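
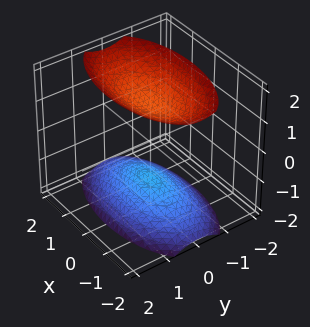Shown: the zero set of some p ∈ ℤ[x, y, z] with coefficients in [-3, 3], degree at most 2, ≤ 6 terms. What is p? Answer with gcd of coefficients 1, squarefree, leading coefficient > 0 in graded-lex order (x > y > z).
x^2 + 3*y^2 - 2*z^2 + 3

First, I count 2 distinct pieces. Treating them together as one polynomial.
Next, deg p = 2. Two sheets facing apart; a quadric.
Next, symmetries: the x ↦ −x reflection is a symmetry, so x appears only in even powers; mirror symmetry z ↦ −z ⇒ only even powers of z; it's symmetric under y → −y, forcing even powers of y.
Then, against the integer gridlines: it misses every integer gridline on the y-axis; it misses every integer gridline on the x-axis.
Finally, together with the visible shape, these determine p as stated.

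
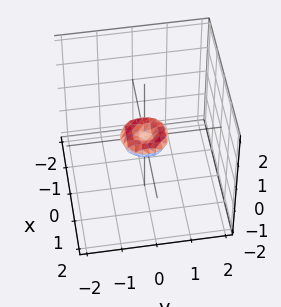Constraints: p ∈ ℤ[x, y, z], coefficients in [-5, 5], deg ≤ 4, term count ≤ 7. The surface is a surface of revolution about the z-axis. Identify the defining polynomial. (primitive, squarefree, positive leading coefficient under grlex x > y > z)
First, degree: a generic line meets the surface in up to 4 points, so deg p = 4.
Next, symmetry: the surface is invariant under rotation about z: p = q(x² + y², z).
Then, observable constraints: it crosses the y-axis at the gridline y = 0; it crosses the z-axis at the gridline z = 0; one x-axis crossing is at x = 0; a circular section at z = 0 has radius between 0 and 1.
Finally, solving for integer coefficients yields p as stated.

2*x^4 + 4*x^2*y^2 + 2*y^4 - x^2 - y^2 + 3*z^2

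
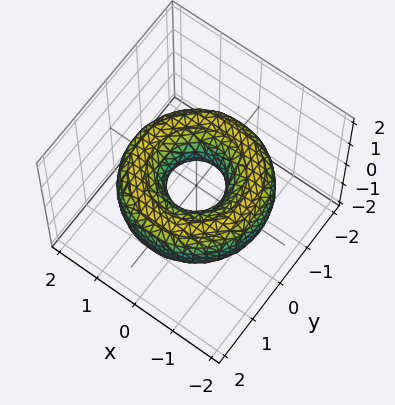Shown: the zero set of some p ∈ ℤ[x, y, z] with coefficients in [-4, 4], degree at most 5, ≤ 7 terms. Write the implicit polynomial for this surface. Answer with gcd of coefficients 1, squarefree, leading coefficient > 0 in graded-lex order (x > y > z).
1. Degree: the shape is more complex than any degree-3 surface, so deg p = 4.
2. Symmetry: the surface is invariant under rotation about z: p = q(x² + y², z).
3. From the visible intercepts: a circular section at z = 0 has radius between 0 and 1; the surface avoids every integer z-axis point in the box.
4. These observations pin down the coefficients.

x^4 + 2*x^2*y^2 + y^4 - 3*x^2 - 3*y^2 + 3*z^2 + 1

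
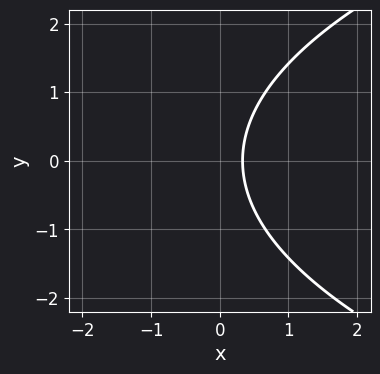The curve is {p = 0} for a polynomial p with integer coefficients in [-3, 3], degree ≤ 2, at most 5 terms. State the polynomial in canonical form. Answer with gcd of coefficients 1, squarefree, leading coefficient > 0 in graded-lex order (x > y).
1. The degree is 2 — a generic line meets the curve in up to 2 points.
2. Symmetries: mirror symmetry y ↦ −y ⇒ only even powers of y.
3. From the visible intercepts: it misses every integer gridline on the y-axis.
4. These observations pin down the coefficients.

y^2 - 3*x + 1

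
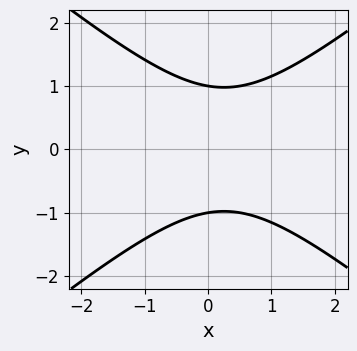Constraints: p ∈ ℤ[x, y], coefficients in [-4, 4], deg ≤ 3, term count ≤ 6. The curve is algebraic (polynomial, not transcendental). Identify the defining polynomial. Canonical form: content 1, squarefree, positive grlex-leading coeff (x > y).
(a) deg p = 2. A generic line meets the curve in up to 2 points.
(b) Symmetries: it's symmetric under y → −y, forcing even powers of y.
(c) Reading off the gridlines: the y-axis gridline crossings are at y ∈ {-1, 1}; it misses every integer gridline on the x-axis.
(d) Solving for integer coefficients yields p as stated.

2*x^2 - 3*y^2 - x + 3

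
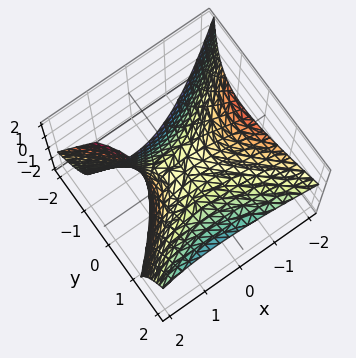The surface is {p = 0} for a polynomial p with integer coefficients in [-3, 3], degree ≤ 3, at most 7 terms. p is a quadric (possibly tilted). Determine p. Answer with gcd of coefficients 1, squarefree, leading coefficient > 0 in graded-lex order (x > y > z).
2*x^2 - 2*x*z - 3*y^2 + 3*y*z + 3*z

deg p = 2. A generic line meets the surface in up to 2 points.
From the axis intercepts and sections: it crosses the y-axis at the gridline y = 0; it meets the z-axis at z = 0 (among the integer gridlines); it crosses the x-axis at the gridline x = 0.
These observations pin down the coefficients.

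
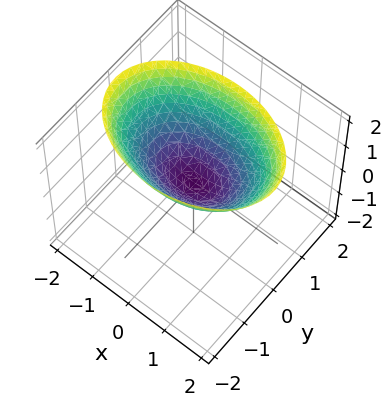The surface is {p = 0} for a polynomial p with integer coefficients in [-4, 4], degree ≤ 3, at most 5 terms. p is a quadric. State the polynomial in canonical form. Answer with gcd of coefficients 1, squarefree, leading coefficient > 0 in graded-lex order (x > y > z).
x^2 + 2*y^2 - 2*z

(a) Degree: a paraboloid; a quadric, so deg p = 2.
(b) Symmetries: mirror symmetry x ↦ −x ⇒ only even powers of x; mirror symmetry y ↦ −y ⇒ only even powers of y.
(c) Reading off the gridlines: one z-axis crossing is at z = 0; it crosses the x-axis at the gridline x = 0; one y-axis crossing is at y = 0.
(d) Fitting integer coefficients to these (and the overall shape) gives p.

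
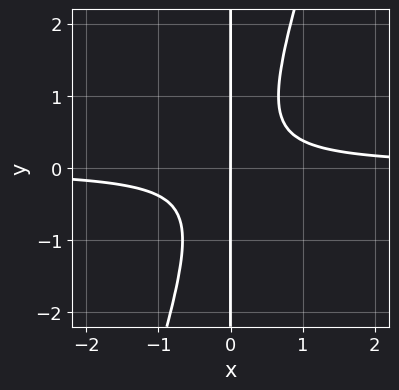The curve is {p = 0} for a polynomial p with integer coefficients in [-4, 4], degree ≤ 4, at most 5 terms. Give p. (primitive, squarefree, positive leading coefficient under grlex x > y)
First, the degree is 3 — the shape is more complex than any degree-2 curve.
Then, reading off the gridlines: every point of the y-axis in the box is on the curve; it meets the x-axis at x = 0 (among the integer gridlines).
Finally, fitting integer coefficients to these (and the overall shape) gives p.

3*x^2*y - x*y^2 - x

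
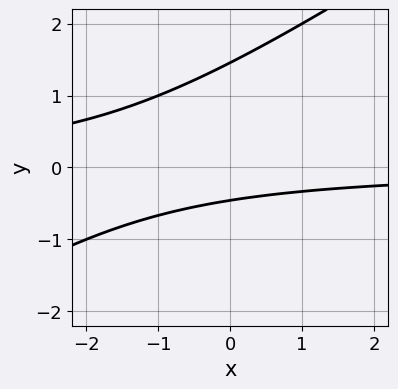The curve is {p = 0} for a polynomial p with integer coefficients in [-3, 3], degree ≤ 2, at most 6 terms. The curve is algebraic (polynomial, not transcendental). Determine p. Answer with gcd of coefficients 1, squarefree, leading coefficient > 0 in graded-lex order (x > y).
(a) deg p = 2.
(b) Against the integer gridlines: it misses every integer gridline on the x-axis.
(c) Assembling these constraints gives the stated polynomial.

2*x*y - 3*y^2 + 3*y + 2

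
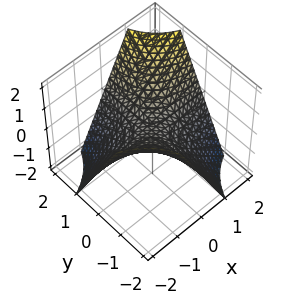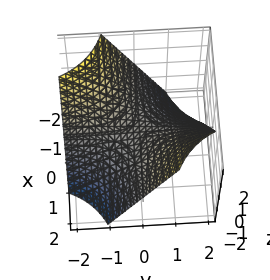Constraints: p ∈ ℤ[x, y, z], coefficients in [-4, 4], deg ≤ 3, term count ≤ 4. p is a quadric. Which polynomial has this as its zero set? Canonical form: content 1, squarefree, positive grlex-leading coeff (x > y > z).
The degree is 2 — a saddle surface; a quadric.
Against the integer gridlines: every point of the y-axis in the box is on the surface; the visible x-axis segment lies entirely on the surface.
These observations pin down the coefficients.

x*y - z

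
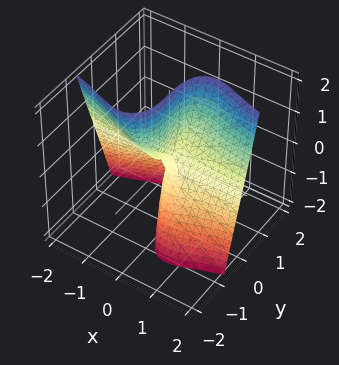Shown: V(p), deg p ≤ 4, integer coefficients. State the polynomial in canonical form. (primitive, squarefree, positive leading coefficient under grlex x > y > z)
(a) Degree: the shape is more complex than any degree-2 surface, so deg p = 3.
(b) From the axis intercepts and sections: every point of the z-axis in the box is on the surface; it meets the y-axis at y = 0 (among the integer gridlines); the visible x-axis segment lies entirely on the surface.
(c) Together with the visible shape, these determine p as stated.

3*x^2*y + y^3 - 2*x*z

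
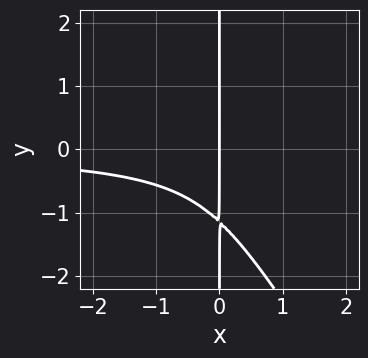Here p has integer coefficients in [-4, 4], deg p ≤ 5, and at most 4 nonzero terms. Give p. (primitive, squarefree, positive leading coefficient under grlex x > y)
3*x^2*y^2 + 2*x*y^3 - 3*x^2*y + 3*x

1. Degree: the shape is more complex than any degree-3 curve, so deg p = 4.
2. Checking where it meets the axes: the visible y-axis segment lies entirely on the curve; one x-axis crossing is at x = 0.
3. Assembling these constraints gives the stated polynomial.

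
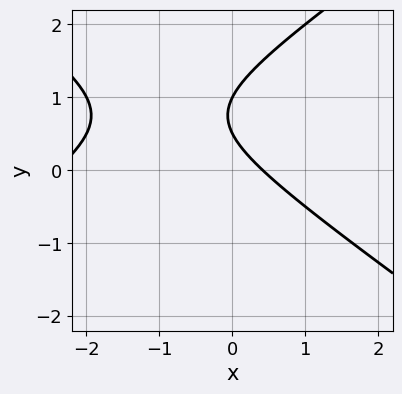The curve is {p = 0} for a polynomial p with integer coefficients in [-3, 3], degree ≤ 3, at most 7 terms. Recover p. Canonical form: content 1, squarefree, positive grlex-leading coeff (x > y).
x^2 - 2*y^2 + 2*x + 3*y - 1

(a) The degree is 2 — a generic line meets the curve in up to 2 points.
(b) From the visible intercepts: it meets the y-axis at y = 1 (among the integer gridlines).
(c) Together with the visible shape, these determine p as stated.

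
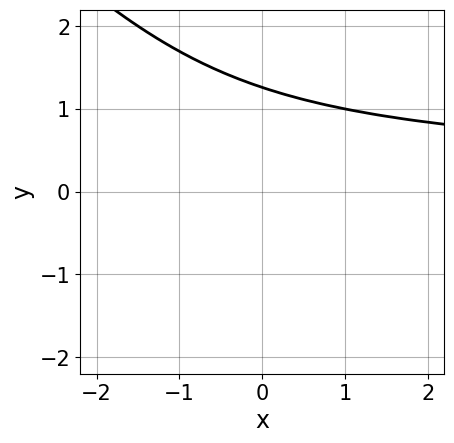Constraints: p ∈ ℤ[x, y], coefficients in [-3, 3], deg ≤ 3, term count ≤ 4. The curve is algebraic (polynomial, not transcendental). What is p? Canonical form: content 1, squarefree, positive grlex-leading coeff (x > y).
Degree: the shape is more complex than any degree-2 curve, so deg p = 3.
Reading off the gridlines: no x-intercept at any integer in the box.
Assembling these constraints gives the stated polynomial.

x*y^2 + y^3 - 2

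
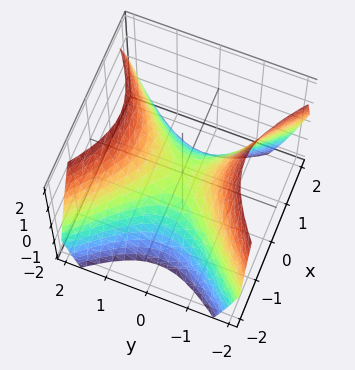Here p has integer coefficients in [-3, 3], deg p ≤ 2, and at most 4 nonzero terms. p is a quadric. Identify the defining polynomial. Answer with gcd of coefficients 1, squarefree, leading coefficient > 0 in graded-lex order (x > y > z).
The degree is 2 — a hyperbolic paraboloid; a quadric.
Symmetries: mirror symmetry y ↦ −y ⇒ only even powers of y; it's symmetric under x → −x, forcing even powers of x.
Observable constraints: it crosses the x-axis at the gridline x = 0; it crosses the y-axis at the gridline y = 0; it crosses the z-axis at the gridline z = 0.
Fitting integer coefficients to these (and the overall shape) gives p.

x^2 - y^2 + z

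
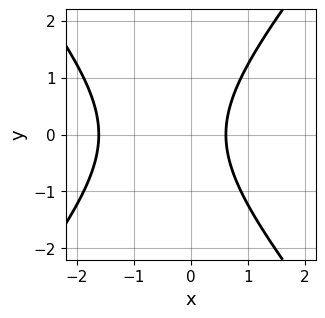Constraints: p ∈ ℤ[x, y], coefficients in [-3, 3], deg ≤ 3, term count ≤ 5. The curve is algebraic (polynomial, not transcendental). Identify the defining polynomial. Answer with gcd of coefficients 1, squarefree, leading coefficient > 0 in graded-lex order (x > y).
3*x^2 - 2*y^2 + 3*x - 3

First, the degree is 2 — the shape is more complex than any degree-1 curve.
Next, symmetries: the y ↦ −y reflection is a symmetry, so y appears only in even powers.
Then, checking where it meets the axes: no y-intercept at any integer in the box.
Finally, the integer polynomial consistent with all of this is the stated p.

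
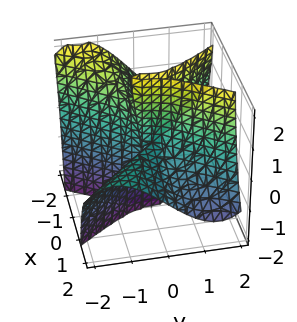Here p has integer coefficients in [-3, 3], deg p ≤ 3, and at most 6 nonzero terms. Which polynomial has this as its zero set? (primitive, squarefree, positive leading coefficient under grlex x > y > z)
x^3 + 3*x^2*y + 3*x^2*z - 2*y^3 + x*z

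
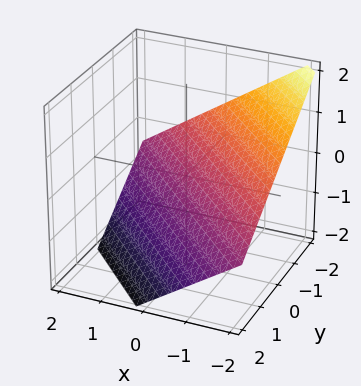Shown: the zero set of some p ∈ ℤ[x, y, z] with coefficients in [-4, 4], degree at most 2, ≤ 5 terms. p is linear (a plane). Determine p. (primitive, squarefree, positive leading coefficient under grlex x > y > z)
First, deg p = 1.
Next, reading off the gridlines: one y-axis crossing is at y = -1; one x-axis crossing is at x = -1.
Finally, solving for integer coefficients yields p as stated.

2*x + 2*y + 3*z + 2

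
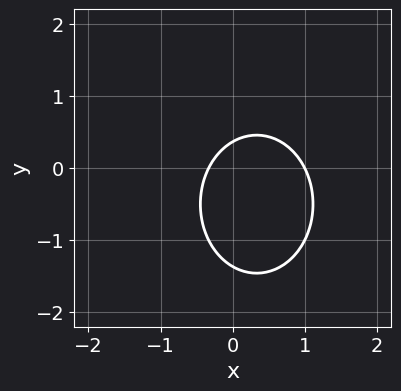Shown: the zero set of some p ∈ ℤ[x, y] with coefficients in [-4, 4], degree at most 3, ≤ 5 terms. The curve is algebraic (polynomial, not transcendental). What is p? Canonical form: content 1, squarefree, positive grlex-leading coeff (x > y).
3*x^2 + 2*y^2 - 2*x + 2*y - 1

The degree is 2 — no degree-1 curve has this shape.
Checking where it meets the axes: one x-axis crossing is at x = 1.
Assembling these constraints gives the stated polynomial.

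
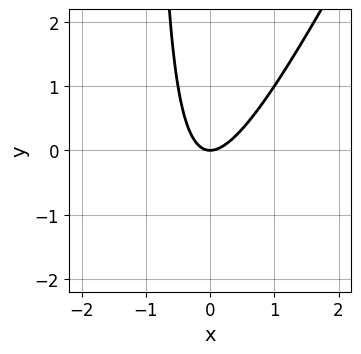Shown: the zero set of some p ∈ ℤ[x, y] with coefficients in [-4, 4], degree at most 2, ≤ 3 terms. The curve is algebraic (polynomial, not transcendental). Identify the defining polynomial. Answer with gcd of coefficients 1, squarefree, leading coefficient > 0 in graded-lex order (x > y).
(a) Degree: the shape is more complex than any degree-1 curve, so deg p = 2.
(b) Against the integer gridlines: it meets the y-axis at y = 0 (among the integer gridlines); it crosses the x-axis at the gridline x = 0.
(c) Fitting integer coefficients to these (and the overall shape) gives p.

2*x^2 - x*y - y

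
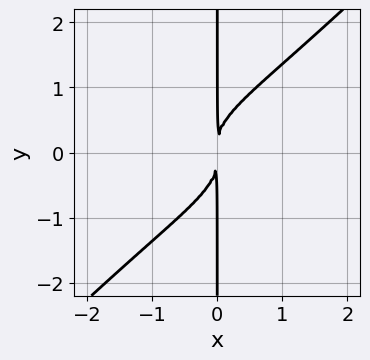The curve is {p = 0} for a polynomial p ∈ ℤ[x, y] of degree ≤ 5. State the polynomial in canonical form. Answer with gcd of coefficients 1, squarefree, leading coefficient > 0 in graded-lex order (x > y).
1. deg p = 4. No degree-3 curve has this shape.
2. Against the integer gridlines: the visible y-axis segment lies entirely on the curve.
3. Putting this together gives p.

3*x^2*y^2 - 3*x*y^3 + 2*x^2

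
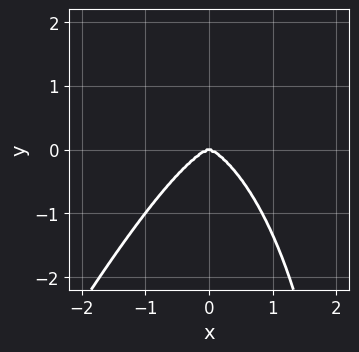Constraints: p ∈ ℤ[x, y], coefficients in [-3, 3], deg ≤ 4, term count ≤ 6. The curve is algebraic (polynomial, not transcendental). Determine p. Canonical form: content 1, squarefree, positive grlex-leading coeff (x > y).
The degree is 4 — the shape is more complex than any degree-3 curve.
Against the integer gridlines: it meets the x-axis at x = 0 (among the integer gridlines); it meets the y-axis at y = 0 (among the integer gridlines).
The integer polynomial consistent with all of this is the stated p.

3*x^4 + x^2*y^2 - x*y^3 + 3*y^3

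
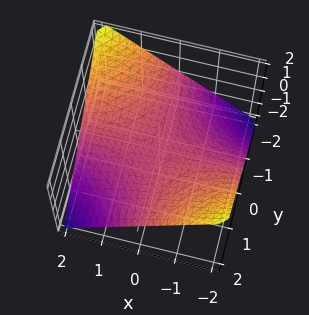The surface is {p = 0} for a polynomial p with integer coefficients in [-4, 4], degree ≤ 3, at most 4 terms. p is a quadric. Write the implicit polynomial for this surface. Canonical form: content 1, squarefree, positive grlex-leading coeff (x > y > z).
First, degree: a hyperbolic paraboloid; a quadric, so deg p = 2.
Then, checking where it meets the axes: the visible x-axis segment lies entirely on the surface; the visible y-axis segment lies entirely on the surface; it crosses the z-axis at the gridline z = 0.
Finally, the integer polynomial consistent with all of this is the stated p.

x*y + 2*z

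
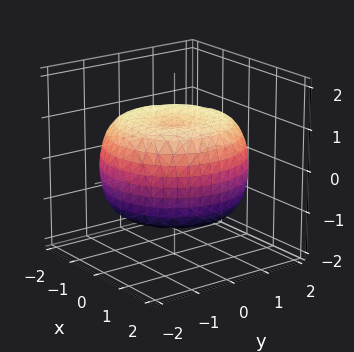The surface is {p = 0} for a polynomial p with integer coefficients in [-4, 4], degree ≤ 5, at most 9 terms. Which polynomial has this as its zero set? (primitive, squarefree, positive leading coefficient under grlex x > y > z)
x^4 + 2*x^2*y^2 + y^4 - 2*x^2 - 2*y^2 + 3*z^2 - 3

(a) Degree: no degree-3 surface has this shape, so deg p = 4.
(b) Symmetries: the surface is invariant under rotation about z: p = q(x² + y², z).
(c) Checking where it meets the axes: the z-axis gridline crossings are at z ∈ {-1, 1}; a circular section at z = 0 has radius between 1 and 2.
(d) Putting this together gives p.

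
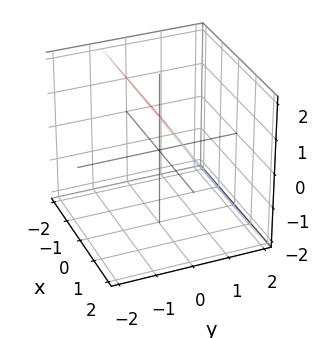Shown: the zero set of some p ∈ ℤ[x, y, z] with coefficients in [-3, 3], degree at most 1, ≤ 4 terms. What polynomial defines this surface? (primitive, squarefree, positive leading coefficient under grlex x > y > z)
3*y + 2*z - 2

(a) The degree is 1 — the surface is flat (a plane).
(b) Checking where it meets the axes: it meets the z-axis at z = 1 (among the integer gridlines); it misses every integer gridline on the x-axis.
(c) These observations pin down the coefficients.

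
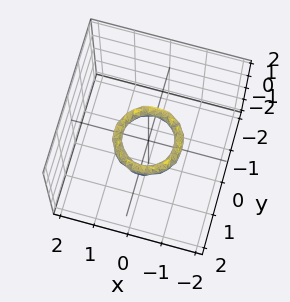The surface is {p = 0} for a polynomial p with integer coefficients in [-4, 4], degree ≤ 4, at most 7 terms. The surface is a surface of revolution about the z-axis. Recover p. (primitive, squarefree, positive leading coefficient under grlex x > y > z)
(a) deg p = 4. The shape is more complex than any degree-3 surface.
(b) Symmetries: the surface is invariant under rotation about z: p = q(x² + y², z).
(c) From the visible intercepts: among the integer gridlines, it crosses the x-axis at x ∈ {-1, 1}; a circular section at z = 0 has radius between 0 and 1; it misses every integer gridline on the z-axis; the y-axis gridline crossings are at y ∈ {-1, 1}.
(d) Matching integer coefficients to the picture gives p.

2*x^4 + 4*x^2*y^2 + 2*y^4 - 3*x^2 - 3*y^2 + 2*z^2 + 1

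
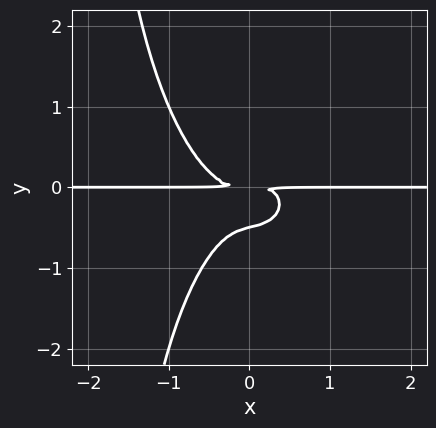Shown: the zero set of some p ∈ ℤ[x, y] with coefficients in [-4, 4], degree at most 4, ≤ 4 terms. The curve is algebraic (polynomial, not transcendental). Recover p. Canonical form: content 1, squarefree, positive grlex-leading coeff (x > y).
The degree is 4 — the shape is more complex than any degree-3 curve.
From the axis intercepts and sections: the visible x-axis segment lies entirely on the curve.
Solving for integer coefficients yields p as stated.

2*x^3*y + x*y^3 + 2*y^3 + y^2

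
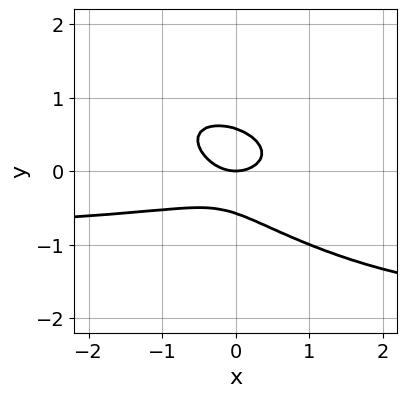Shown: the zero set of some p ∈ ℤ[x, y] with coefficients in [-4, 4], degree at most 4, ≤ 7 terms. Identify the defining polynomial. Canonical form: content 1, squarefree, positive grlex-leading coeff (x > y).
The degree is 3 — no degree-2 curve has this shape.
Reading off the gridlines: one y-axis crossing is at y = 0; it crosses the x-axis at the gridline x = 0.
These observations pin down the coefficients.

x^2*y + 2*x*y^2 + 3*y^3 + x^2 - y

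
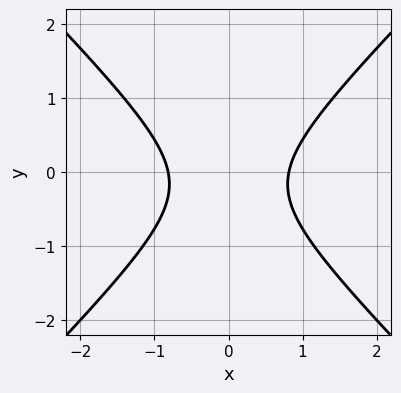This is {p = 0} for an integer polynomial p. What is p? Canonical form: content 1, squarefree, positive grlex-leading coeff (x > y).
Degree: no degree-1 curve has this shape, so deg p = 2.
Symmetries: it's symmetric under x → −x, forcing even powers of x.
From the axis intercepts and sections: it misses every integer gridline on the y-axis.
These observations pin down the coefficients.

3*x^2 - 3*y^2 - y - 2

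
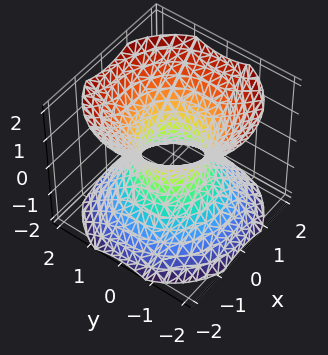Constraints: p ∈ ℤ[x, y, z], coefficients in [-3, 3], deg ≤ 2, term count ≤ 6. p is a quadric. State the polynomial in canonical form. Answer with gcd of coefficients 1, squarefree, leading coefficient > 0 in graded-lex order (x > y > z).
First, deg p = 2. One connected sheet with a waist; a quadric.
Then, symmetries: mirror symmetry z ↦ −z ⇒ only even powers of z; the z-axis is an axis of rotation, so x and y enter only as x² + y².
Then, observable constraints: the surface avoids every integer z-axis point in the box; a circular section at z = 0 has radius between 0 and 1.
Finally, fitting integer coefficients to these (and the overall shape) gives p.

3*x^2 + 3*y^2 - 3*z^2 - 2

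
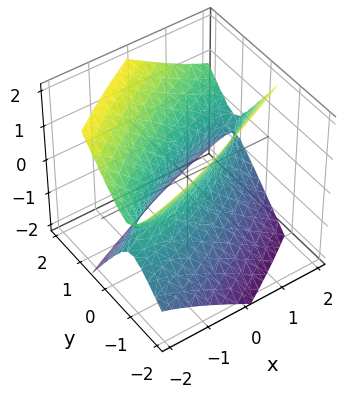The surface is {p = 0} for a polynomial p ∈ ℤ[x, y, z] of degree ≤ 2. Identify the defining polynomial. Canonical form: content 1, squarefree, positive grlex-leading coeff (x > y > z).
Degree: the shape is more complex than any degree-1 surface, so deg p = 2.
From the visible intercepts: the surface avoids every integer z-axis point in the box; among the integer gridlines, it crosses the x-axis at x ∈ {-1, 1}.
Fitting integer coefficients to these (and the overall shape) gives p.

x^2 - 3*x*y + 3*y^2 - y*z - 2*z^2 - 1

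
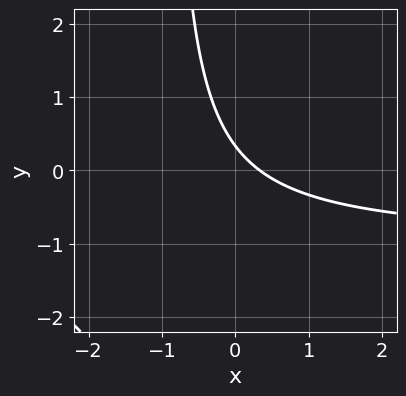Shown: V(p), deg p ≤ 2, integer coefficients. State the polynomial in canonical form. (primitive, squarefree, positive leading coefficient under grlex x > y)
1. Degree: the shape is more complex than any degree-1 curve, so deg p = 2.
2. Putting this together gives p.

3*x*y + 3*x + 3*y - 1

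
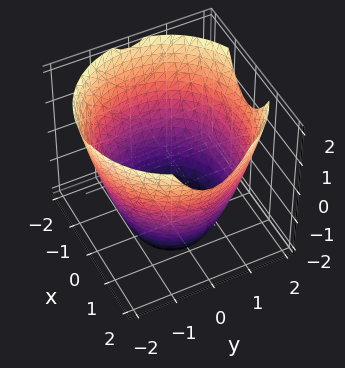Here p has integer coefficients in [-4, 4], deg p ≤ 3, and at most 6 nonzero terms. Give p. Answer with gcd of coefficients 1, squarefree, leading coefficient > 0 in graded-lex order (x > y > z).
deg p = 2.
Symmetries: rotational symmetry about the z-axis ⇒ p depends on x, y only through x² + y².
Checking where it meets the axes: a circular section at z = -2 has radius exactly 1; it misses every integer gridline on the z-axis.
Matching integer coefficients to the picture gives p.

x^2 + y^2 - z - 3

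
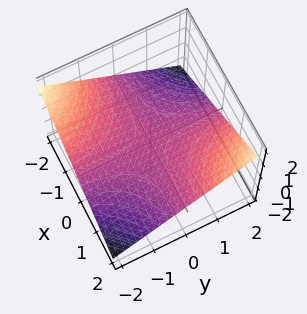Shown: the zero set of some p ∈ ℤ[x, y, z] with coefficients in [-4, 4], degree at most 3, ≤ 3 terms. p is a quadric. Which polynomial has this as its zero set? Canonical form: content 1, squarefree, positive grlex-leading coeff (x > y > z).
x*y - 3*z

First, the degree is 2 — a hyperbolic paraboloid; a quadric.
Next, reading off the gridlines: it crosses the z-axis at the gridline z = 0; the visible y-axis segment lies entirely on the surface.
Finally, matching integer coefficients to the picture gives p. Check: (2, 0, 0) on the x-axis lies on the surface, and p(2, 0, 0) = 0. ✓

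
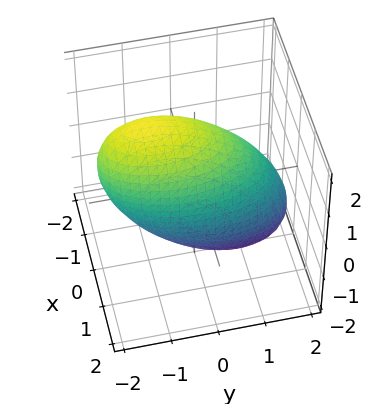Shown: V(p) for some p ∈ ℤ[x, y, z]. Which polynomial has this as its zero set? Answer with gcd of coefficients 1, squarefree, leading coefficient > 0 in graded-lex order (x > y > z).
(a) Degree: a generic line meets the surface in up to 2 points, so deg p = 2.
(b) Checking where it meets the axes: among the integer gridlines, it crosses the x-axis at x ∈ {-1, 1}.
(c) The integer polynomial consistent with all of this is the stated p.

3*x^2 + y^2 + y*z + z^2 - 3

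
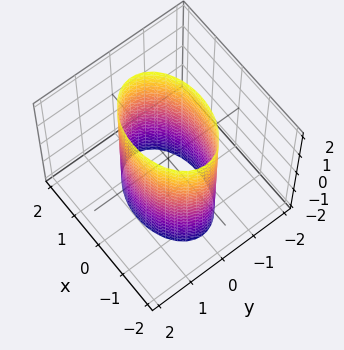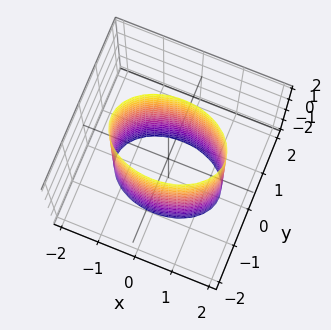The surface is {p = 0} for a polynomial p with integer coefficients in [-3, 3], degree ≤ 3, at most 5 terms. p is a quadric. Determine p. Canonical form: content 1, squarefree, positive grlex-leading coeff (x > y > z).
First, deg p = 2. A cylinder; a quadric.
Next, symmetries: it's symmetric under x → −x, forcing even powers of x; mirror symmetry y ↦ −y ⇒ only even powers of y; mirror symmetry z ↦ −z ⇒ only even powers of z.
Next, checking where it meets the axes: it misses every integer gridline on the z-axis; among the integer gridlines, it crosses the y-axis at y ∈ {-1, 1}.
Finally, assembling these constraints gives the stated polynomial.

x^2 + 2*y^2 - 2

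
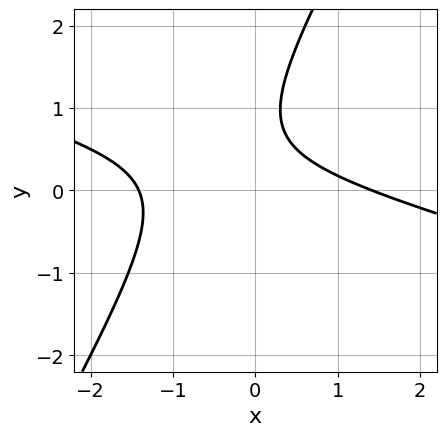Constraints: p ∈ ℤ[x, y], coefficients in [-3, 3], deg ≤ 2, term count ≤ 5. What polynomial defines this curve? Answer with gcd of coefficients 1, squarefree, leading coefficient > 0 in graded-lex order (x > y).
x^2 + 3*x*y - 2*y^2 + 3*y - 2

1. The degree is 2 — no degree-1 curve has this shape.
2. From the axis intercepts and sections: no y-intercept at any integer in the box.
3. Solving for integer coefficients yields p as stated.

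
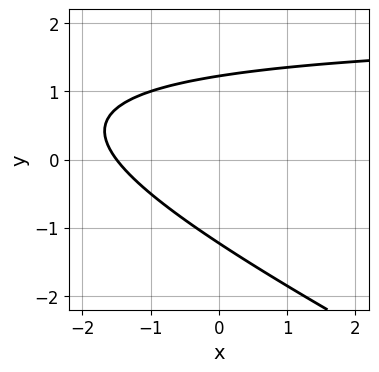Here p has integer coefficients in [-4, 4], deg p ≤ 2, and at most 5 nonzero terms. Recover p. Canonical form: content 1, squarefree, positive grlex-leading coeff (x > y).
x*y + 2*y^2 - 2*x - 3

First, degree: a generic line meets the curve in up to 2 points, so deg p = 2.
Finally, matching integer coefficients to the picture gives p.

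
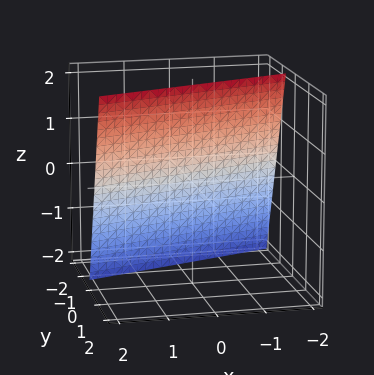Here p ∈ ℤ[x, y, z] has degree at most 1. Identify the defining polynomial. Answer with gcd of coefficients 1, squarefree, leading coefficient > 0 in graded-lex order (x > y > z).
First, the degree is 1 — every cross-section is a straight line — this is a plane.
Then, checking where it meets the axes: it meets the x-axis at x = 2 (among the integer gridlines); it crosses the z-axis at the gridline z = 2.
Finally, assembling these constraints gives the stated polynomial.

x - 3*y + z - 2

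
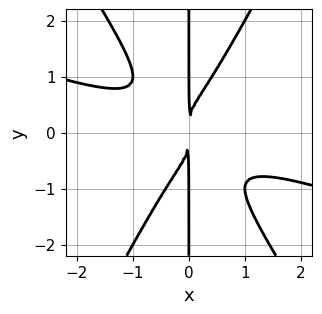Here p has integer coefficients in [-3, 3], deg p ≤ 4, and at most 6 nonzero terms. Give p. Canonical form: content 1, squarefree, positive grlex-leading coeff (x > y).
(a) Degree: a generic line meets the curve in up to 4 points, so deg p = 4.
(b) Reading off the gridlines: the visible y-axis segment lies entirely on the curve.
(c) Putting this together gives p.

x^4 + 3*x^3*y - x*y^3 + x^2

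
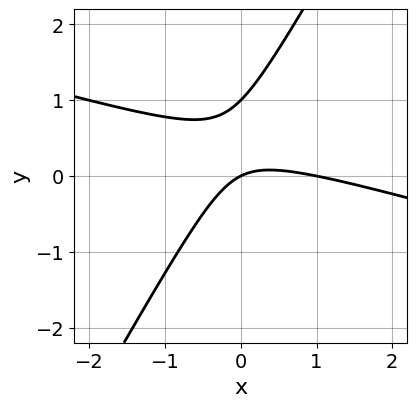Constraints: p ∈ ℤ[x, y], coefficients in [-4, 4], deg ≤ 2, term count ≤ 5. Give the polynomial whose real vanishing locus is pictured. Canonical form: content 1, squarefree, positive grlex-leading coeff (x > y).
x^2 + 3*x*y - 2*y^2 - x + 2*y

deg p = 2.
Checking where it meets the axes: among the integer gridlines, it crosses the y-axis at y ∈ {0, 1}; among the integer gridlines, it crosses the x-axis at x ∈ {0, 1}.
Matching integer coefficients to the picture gives p.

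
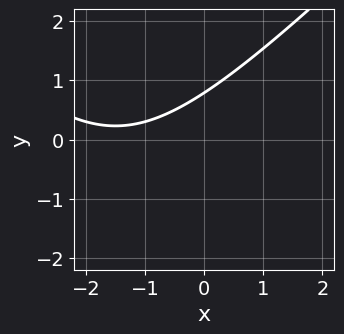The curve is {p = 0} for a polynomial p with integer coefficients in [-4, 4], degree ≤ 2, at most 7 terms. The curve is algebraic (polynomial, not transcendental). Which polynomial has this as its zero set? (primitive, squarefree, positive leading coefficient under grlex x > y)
x^2 - y^2 + 3*x - 3*y + 3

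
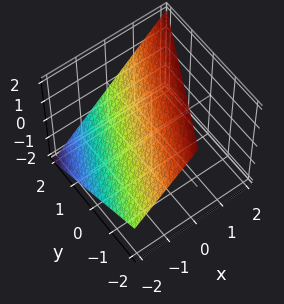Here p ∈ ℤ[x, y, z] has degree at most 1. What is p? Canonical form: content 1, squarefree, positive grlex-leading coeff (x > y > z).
2*x - y - 2*z + 2

First, degree: the surface is flat (a plane), so deg p = 1.
Next, from the visible intercepts: one z-axis crossing is at z = 1; it meets the x-axis at x = -1 (among the integer gridlines).
Finally, putting this together gives p.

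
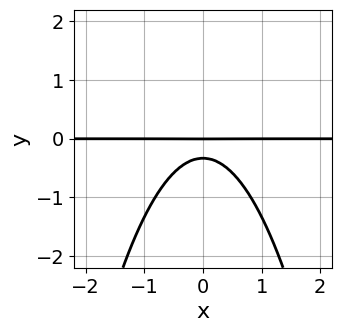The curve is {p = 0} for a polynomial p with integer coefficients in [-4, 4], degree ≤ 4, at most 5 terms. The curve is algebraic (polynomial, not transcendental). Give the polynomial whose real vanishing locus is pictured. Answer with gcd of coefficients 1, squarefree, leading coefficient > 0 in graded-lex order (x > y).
3*x^2*y + 3*y^2 + y

First, deg p = 3.
Next, symmetries: the x ↦ −x reflection is a symmetry, so x appears only in even powers.
Then, checking where it meets the axes: one y-axis crossing is at y = 0; every point of the x-axis in the box is on the curve.
Finally, putting this together gives p.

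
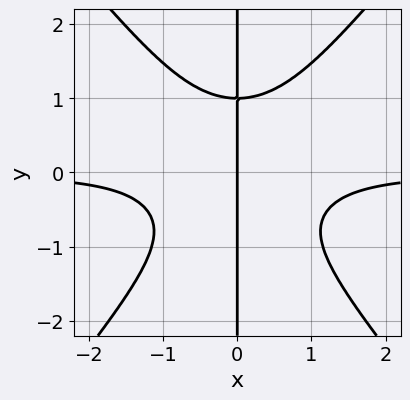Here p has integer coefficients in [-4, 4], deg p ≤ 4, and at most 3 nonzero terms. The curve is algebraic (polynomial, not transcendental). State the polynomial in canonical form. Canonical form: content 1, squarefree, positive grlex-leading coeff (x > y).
3*x^3*y - 2*x*y^3 + 2*x

(a) deg p = 4. A generic line meets the curve in up to 4 points.
(b) From the axis intercepts and sections: one x-axis crossing is at x = 0; every point of the y-axis in the box is on the curve.
(c) These observations pin down the coefficients.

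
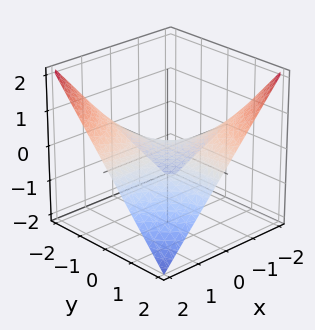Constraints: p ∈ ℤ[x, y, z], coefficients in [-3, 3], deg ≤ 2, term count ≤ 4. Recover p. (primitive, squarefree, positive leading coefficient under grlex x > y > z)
(a) Degree: a hyperbolic paraboloid; a quadric, so deg p = 2.
(b) From the visible intercepts: one z-axis crossing is at z = 0; every point of the y-axis in the box is on the surface; every point of the x-axis in the box is on the surface.
(c) Putting this together gives p.

x*y + 2*z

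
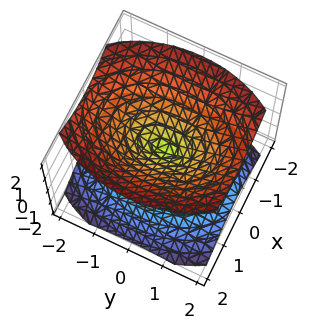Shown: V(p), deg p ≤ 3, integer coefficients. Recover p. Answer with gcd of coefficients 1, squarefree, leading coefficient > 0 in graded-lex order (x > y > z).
2*x^2 + y^2 - 2*z^2

First, I count 2 distinct pieces.
Then, degree: a double cone through the origin; a quadric, so deg p = 2.
Next, symmetries: the z ↦ −z reflection is a symmetry, so z appears only in even powers; it's symmetric under y → −y, forcing even powers of y; it's symmetric under x → −x, forcing even powers of x.
Next, from the visible intercepts: one x-axis crossing is at x = 0; one y-axis crossing is at y = 0; it meets the z-axis at z = 0 (among the integer gridlines).
Finally, putting this together gives p.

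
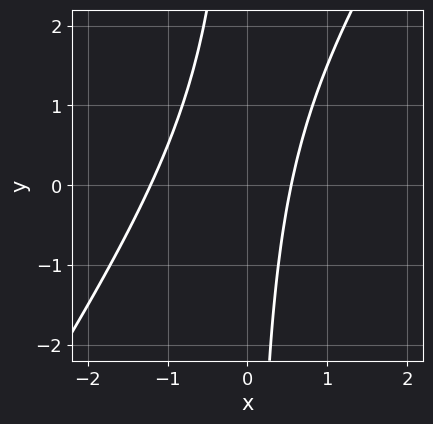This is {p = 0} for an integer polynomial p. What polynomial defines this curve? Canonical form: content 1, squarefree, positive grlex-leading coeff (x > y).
3*x^2 - 2*x*y + 2*x - 2

1. The degree is 2 — a generic line meets the curve in up to 2 points.
2. From the axis intercepts and sections: no y-intercept at any integer in the box.
3. Together with the visible shape, these determine p as stated.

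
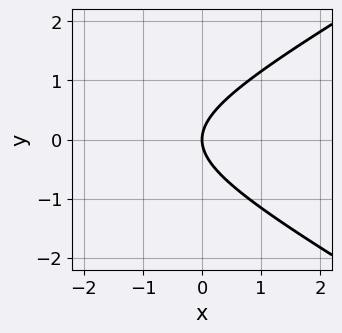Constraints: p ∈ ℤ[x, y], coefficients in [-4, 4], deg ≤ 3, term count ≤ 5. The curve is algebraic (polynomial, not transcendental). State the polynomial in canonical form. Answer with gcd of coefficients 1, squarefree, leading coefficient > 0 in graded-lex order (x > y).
First, deg p = 2. A generic line meets the curve in up to 2 points.
Next, symmetries: mirror symmetry y ↦ −y ⇒ only even powers of y.
Then, against the integer gridlines: it meets the y-axis at y = 0 (among the integer gridlines); one x-axis crossing is at x = 0.
Finally, fitting integer coefficients to these (and the overall shape) gives p.

x^2 - 3*y^2 + 3*x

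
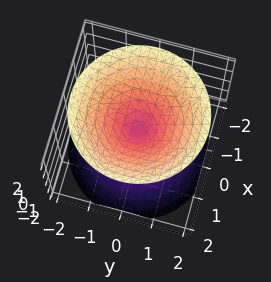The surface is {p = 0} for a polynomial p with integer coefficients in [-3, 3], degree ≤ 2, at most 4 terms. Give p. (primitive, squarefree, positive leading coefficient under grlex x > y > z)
First, the picture has 2 separate pieces. Treating them together as one polynomial.
Next, deg p = 2. Two nappes meeting at a single point; a quadric.
Then, symmetries: the z ↦ −z reflection is a symmetry, so z appears only in even powers; the surface is invariant under rotation about z: p = q(x² + y², z).
Then, against the integer gridlines: one x-axis crossing is at x = 0; it meets the y-axis at y = 0 (among the integer gridlines); a circular section at z = -1 has radius exactly 1; it crosses the z-axis at the gridline z = 0.
Finally, solving for integer coefficients yields p as stated.

x^2 + y^2 - z^2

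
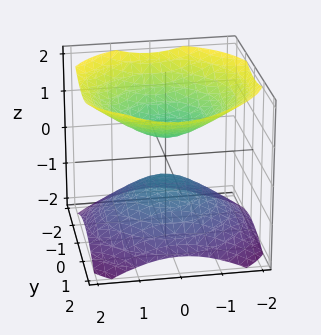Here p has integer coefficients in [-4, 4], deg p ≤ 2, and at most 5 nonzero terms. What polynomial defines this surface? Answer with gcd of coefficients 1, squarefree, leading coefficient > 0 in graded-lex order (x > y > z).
2*x^2 + 2*y^2 - 3*z^2 + 1

There are 2 components. They look like related sheets of one shape, so recover p as a whole.
deg p = 2. No degree-1 surface has this shape.
Symmetry: the z-axis is an axis of rotation, so x and y enter only as x² + y².
Against the integer gridlines: no x-intercept at any integer in the box; the surface avoids every integer y-axis point in the box.
Assembling these constraints gives the stated polynomial.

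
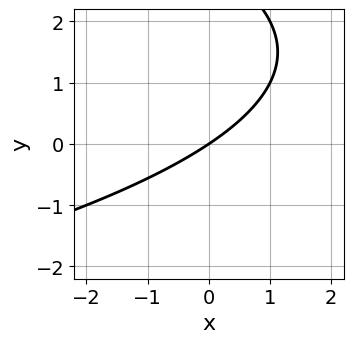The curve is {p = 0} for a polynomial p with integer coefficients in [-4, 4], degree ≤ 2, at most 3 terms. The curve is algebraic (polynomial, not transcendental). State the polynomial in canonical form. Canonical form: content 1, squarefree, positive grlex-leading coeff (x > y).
y^2 + 2*x - 3*y

(a) deg p = 2.
(b) Observable constraints: it meets the x-axis at x = 0 (among the integer gridlines); it crosses the y-axis at the gridline y = 0.
(c) Putting this together gives p.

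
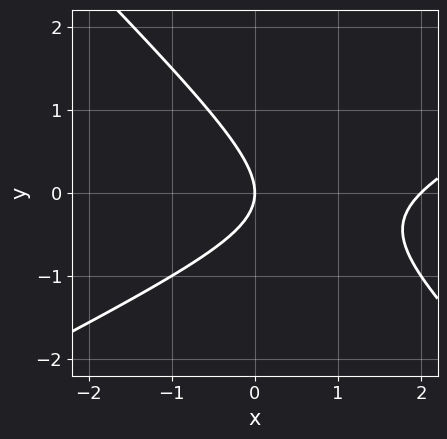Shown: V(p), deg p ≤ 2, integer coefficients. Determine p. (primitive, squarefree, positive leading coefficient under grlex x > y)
1. The degree is 2 — no degree-1 curve has this shape.
2. From the axis intercepts and sections: the x-axis gridline crossings are at x ∈ {0, 2}; one y-axis crossing is at y = 0.
3. These observations pin down the coefficients.

x^2 - x*y - 2*y^2 - 2*x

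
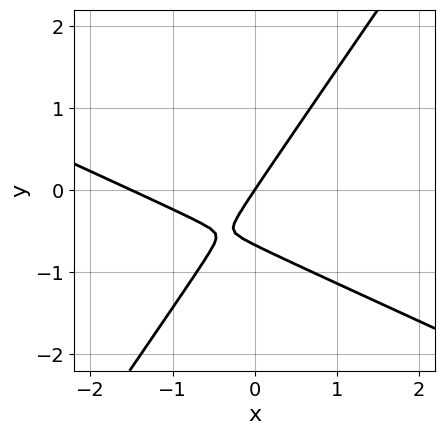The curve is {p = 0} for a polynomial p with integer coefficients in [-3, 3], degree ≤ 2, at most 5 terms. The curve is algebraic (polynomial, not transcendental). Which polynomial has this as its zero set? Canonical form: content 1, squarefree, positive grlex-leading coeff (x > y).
First, deg p = 2.
Next, against the integer gridlines: one x-axis crossing is at x = 0; one y-axis crossing is at y = 0.
Finally, solving for integer coefficients yields p as stated.

2*x^2 + 3*x*y - 3*y^2 + 3*x - 2*y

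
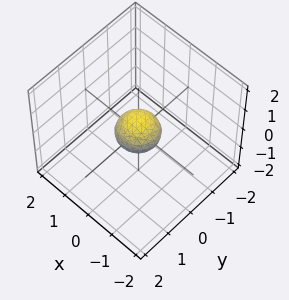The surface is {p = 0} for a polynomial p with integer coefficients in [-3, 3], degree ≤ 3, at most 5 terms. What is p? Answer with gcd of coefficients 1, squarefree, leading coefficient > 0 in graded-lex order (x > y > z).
2*x^2 + 2*y^2 + 3*z^2 - 1

(a) The degree is 2 — a closed, bounded, convex surface; a quadric.
(b) By symmetry, the z-axis is an axis of rotation, so x and y enter only as x² + y²; the z ↦ −z reflection is a symmetry, so z appears only in even powers.
(c) From the visible intercepts: a circular section at z = 0 has radius between 0 and 1.
(d) The integer polynomial consistent with all of this is the stated p.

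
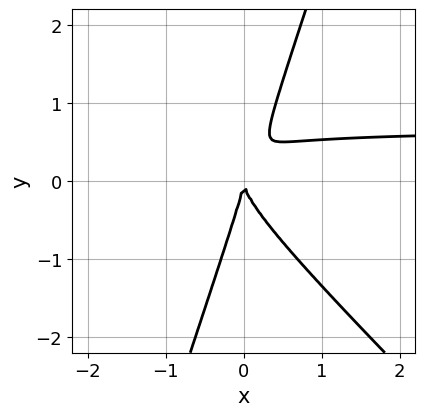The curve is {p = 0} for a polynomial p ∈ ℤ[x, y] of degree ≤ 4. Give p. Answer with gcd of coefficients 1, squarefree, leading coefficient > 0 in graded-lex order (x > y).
3*x^2*y + 2*x*y^2 - y^3 - 2*x^2

1. Degree: no degree-2 curve has this shape, so deg p = 3.
2. Reading off the gridlines: it meets the y-axis at y = 0 (among the integer gridlines); it meets the x-axis at x = 0 (among the integer gridlines).
3. Together with the visible shape, these determine p as stated.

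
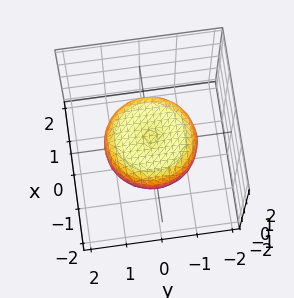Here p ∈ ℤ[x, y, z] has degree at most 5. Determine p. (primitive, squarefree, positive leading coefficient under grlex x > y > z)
x^4 + 2*x^2*y^2 + y^4 - x^2 - y^2 + 3*z^2 - 1

Degree: a generic line meets the surface in up to 4 points, so deg p = 4.
Symmetries: rotational symmetry about the z-axis ⇒ p depends on x, y only through x² + y².
Reading off the gridlines: a circular section at z = 0 has radius between 1 and 2.
Assembling these constraints gives the stated polynomial.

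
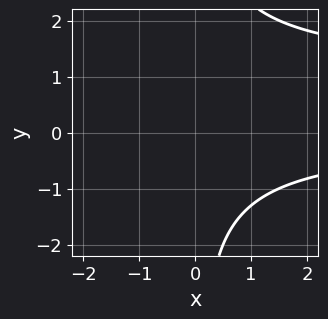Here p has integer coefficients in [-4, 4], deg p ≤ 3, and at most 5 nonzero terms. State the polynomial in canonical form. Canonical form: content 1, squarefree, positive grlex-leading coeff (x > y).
x*y^2 - x*y - 3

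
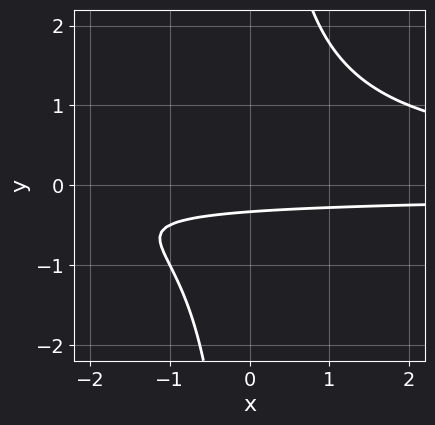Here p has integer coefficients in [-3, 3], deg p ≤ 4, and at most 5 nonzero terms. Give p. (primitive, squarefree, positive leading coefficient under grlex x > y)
(a) The degree is 3 — a generic line meets the curve in up to 3 points.
(b) Checking where it meets the axes: the curve avoids every integer x-axis point in the box.
(c) These observations pin down the coefficients.

2*x*y^2 - 3*y - 1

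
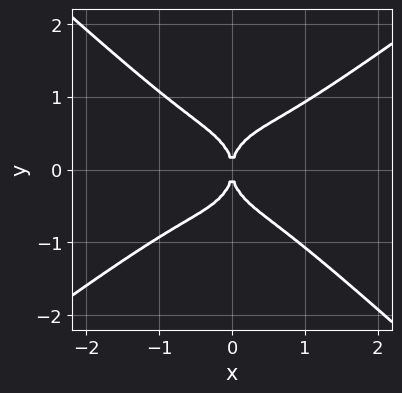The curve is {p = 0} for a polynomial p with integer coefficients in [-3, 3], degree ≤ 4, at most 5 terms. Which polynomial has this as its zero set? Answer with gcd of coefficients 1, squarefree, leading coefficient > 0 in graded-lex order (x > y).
3*x^4 - x^3*y - 3*x^2*y^2 - 2*y^4 + 2*x^2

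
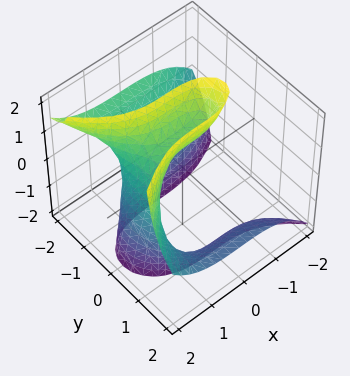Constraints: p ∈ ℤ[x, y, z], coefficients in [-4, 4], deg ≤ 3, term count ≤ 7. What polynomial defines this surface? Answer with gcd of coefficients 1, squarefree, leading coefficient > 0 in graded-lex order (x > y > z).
1. deg p = 3. A generic line meets the surface in up to 3 points.
2. From the axis intercepts and sections: it crosses the z-axis at the gridline z = 1.
3. The integer polynomial consistent with all of this is the stated p.

x^3 - y^3 - 3*y^2*z + 2*z - 2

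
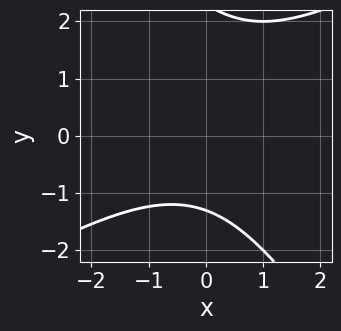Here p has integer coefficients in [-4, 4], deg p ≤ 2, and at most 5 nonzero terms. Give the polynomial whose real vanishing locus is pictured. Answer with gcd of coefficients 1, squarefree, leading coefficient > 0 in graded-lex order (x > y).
First, degree: the shape is more complex than any degree-1 curve, so deg p = 2.
Then, reading off the gridlines: it misses every integer gridline on the x-axis.
Finally, fitting integer coefficients to these (and the overall shape) gives p.

x^2 - x*y - y^2 + y + 3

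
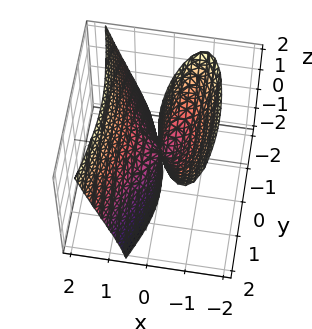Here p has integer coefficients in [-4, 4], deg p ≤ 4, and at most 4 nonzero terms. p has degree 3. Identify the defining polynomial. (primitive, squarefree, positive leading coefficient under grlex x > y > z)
There are 2 components. They look like related sheets of one shape, so recover p as a whole.
The degree is 3 — the shape is more complex than any degree-2 surface.
Against the integer gridlines: one x-axis crossing is at x = 0; it meets the y-axis at y = 0 (among the integer gridlines); the visible z-axis segment lies entirely on the surface.
Together with the visible shape, these determine p as stated.

3*x^3 - 3*x*z - y^2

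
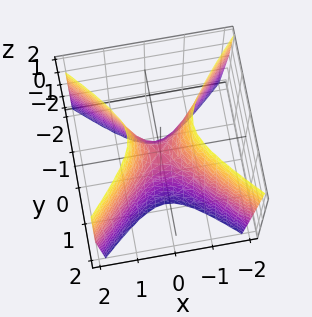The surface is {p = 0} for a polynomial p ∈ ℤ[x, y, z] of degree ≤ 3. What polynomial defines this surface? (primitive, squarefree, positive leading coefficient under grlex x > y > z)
1. deg p = 2. A hyperbolic paraboloid; a quadric.
2. Symmetries: it's symmetric under x → −x, forcing even powers of x; mirror symmetry y ↦ −y ⇒ only even powers of y.
3. Checking where it meets the axes: it crosses the y-axis at the gridline y = 0; one z-axis crossing is at z = 0; one x-axis crossing is at x = 0.
4. Putting this together gives p.

3*x^2 - 3*y^2 - z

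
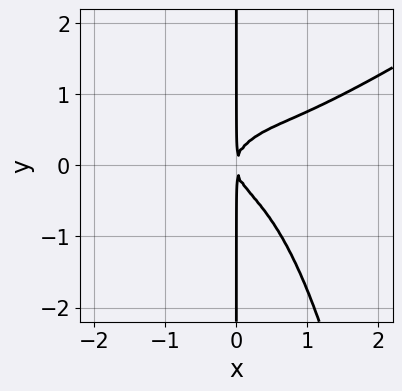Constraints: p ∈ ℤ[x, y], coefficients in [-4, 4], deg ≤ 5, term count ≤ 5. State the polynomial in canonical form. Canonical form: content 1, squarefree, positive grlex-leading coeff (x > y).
First, the degree is 4 — the shape is more complex than any degree-3 curve.
Then, from the visible intercepts: the visible y-axis segment lies entirely on the curve.
Finally, putting this together gives p.

2*x^4 - 3*x^3*y - 3*x*y^2 + 2*x^2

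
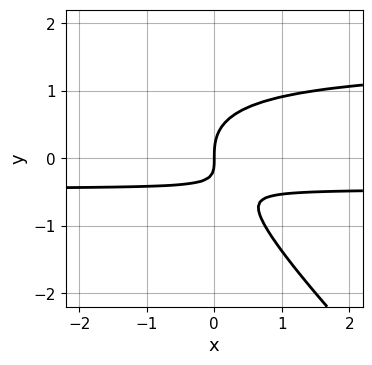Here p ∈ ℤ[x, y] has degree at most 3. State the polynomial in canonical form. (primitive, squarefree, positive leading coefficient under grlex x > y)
1. Degree: the shape is more complex than any degree-2 curve, so deg p = 3.
2. Observable constraints: it meets the x-axis at x = 0 (among the integer gridlines); it crosses the y-axis at the gridline y = 0.
3. Solving for integer coefficients yields p as stated.

3*x*y^2 + 3*y^3 - 3*x*y - 2*x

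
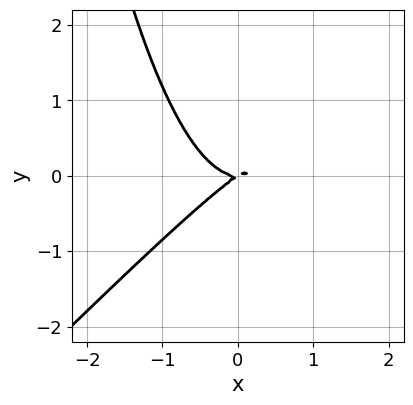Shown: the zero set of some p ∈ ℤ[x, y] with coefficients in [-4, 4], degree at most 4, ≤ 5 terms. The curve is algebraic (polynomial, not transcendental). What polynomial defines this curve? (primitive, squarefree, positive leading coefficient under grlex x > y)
1. The degree is 3 — no degree-2 curve has this shape.
2. Reading off the gridlines: it crosses the y-axis at the gridline y = 0; it meets the x-axis at x = 0 (among the integer gridlines).
3. Fitting integer coefficients to these (and the overall shape) gives p.

3*x^3 - 3*x^2*y - 2*x*y + 3*y^2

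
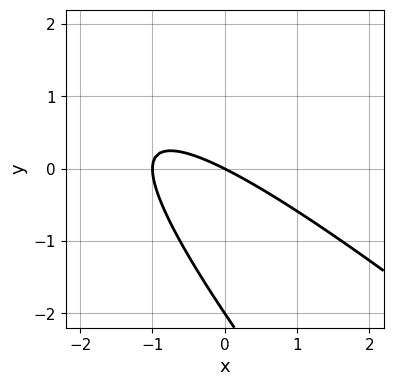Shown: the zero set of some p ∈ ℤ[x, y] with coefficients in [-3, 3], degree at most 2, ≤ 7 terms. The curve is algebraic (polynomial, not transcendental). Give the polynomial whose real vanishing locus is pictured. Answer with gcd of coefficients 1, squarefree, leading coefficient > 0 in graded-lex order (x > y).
Degree: no degree-1 curve has this shape, so deg p = 2.
Reading off the gridlines: the y-axis gridline crossings are at y ∈ {-2, 0}; among the integer gridlines, it crosses the x-axis at x ∈ {-1, 0}.
These observations pin down the coefficients.

x^2 + 2*x*y + y^2 + x + 2*y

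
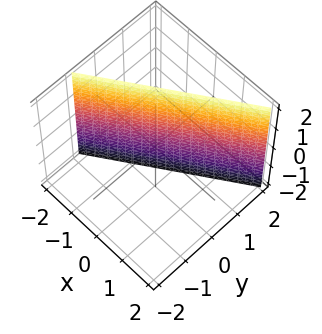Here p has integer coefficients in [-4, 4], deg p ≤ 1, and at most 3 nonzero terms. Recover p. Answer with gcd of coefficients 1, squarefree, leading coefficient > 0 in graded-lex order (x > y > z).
2*x - 3*y + 2

(a) deg p = 1. The surface is flat (a plane).
(b) Checking where it meets the axes: it meets the x-axis at x = -1 (among the integer gridlines); it misses every integer gridline on the z-axis.
(c) Fitting integer coefficients to these (and the overall shape) gives p.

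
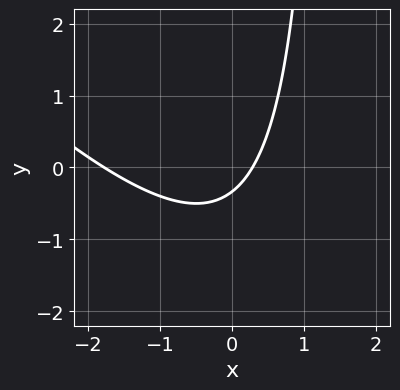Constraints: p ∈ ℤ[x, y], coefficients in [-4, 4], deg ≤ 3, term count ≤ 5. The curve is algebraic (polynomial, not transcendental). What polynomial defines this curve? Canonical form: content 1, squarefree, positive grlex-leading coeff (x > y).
First, degree: no degree-1 curve has this shape, so deg p = 2.
Finally, matching integer coefficients to the picture gives p.

2*x^2 + 2*x*y + 3*x - 3*y - 1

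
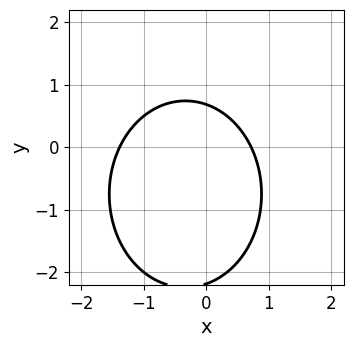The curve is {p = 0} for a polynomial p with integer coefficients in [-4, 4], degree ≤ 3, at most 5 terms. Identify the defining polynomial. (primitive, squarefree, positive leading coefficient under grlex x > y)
(a) The degree is 2 — a generic line meets the curve in up to 2 points.
(b) The integer polynomial consistent with all of this is the stated p.

3*x^2 + 2*y^2 + 2*x + 3*y - 3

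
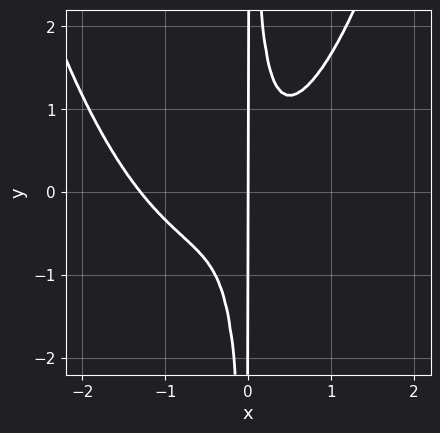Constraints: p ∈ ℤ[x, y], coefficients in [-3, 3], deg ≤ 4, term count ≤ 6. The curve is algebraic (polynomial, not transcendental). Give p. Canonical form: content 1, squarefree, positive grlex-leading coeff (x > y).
2*x^4 + 2*x^3 - 3*x^2*y + x

(a) The degree is 4 — the shape is more complex than any degree-3 curve.
(b) Checking where it meets the axes: the visible y-axis segment lies entirely on the curve; it meets the x-axis at x = 0 (among the integer gridlines).
(c) Assembling these constraints gives the stated polynomial.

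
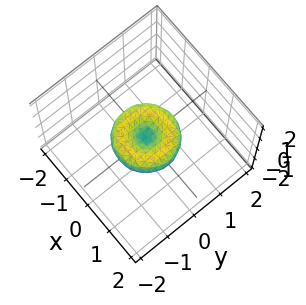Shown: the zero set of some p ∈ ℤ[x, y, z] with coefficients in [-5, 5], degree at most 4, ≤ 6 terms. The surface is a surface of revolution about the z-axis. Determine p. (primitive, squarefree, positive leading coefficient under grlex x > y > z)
First, the degree is 4 — the shape is more complex than any degree-3 surface.
Then, symmetries: the z-axis is an axis of rotation, so x and y enter only as x² + y².
Then, checking where it meets the axes: a circular section at z = 0 has radius exactly 1; among the integer gridlines, it crosses the x-axis at x ∈ {-1, 0, 1}; the y-axis gridline crossings are at y ∈ {-1, 0, 1}.
Finally, solving for integer coefficients yields p as stated.

2*x^4 + 4*x^2*y^2 + 2*y^4 - 2*x^2 - 2*y^2 + 3*z^2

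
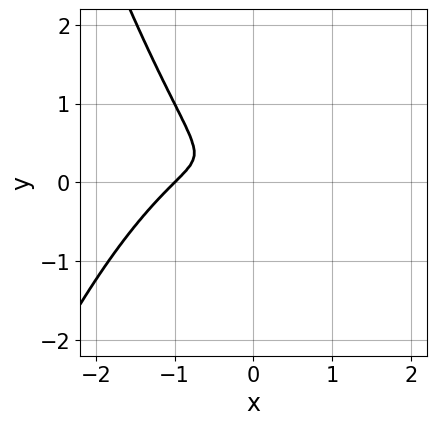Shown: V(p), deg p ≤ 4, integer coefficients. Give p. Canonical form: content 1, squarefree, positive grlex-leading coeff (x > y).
x^3 + x^2 + x*y + y^2

deg p = 3.
Against the integer gridlines: it crosses the x-axis at the gridline x = -1.
Solving for integer coefficients yields p as stated.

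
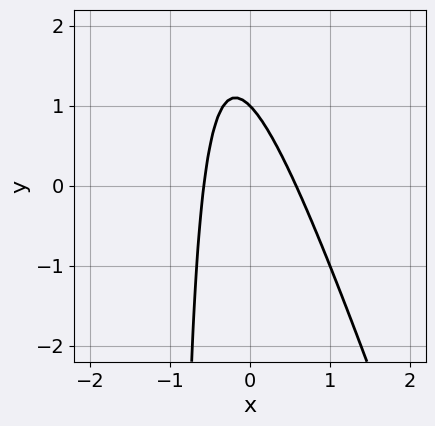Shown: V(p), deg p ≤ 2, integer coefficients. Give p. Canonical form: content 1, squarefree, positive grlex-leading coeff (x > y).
3*x^2 + x*y + y - 1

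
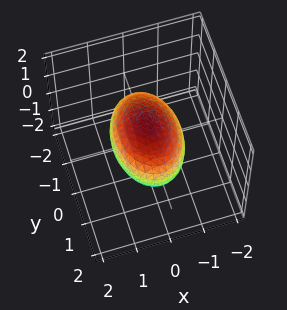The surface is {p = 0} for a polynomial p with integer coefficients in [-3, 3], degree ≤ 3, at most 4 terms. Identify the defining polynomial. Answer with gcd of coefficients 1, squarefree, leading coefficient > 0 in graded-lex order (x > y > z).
2*x^2 + y^2 + 2*z^2 - 2

1. Degree: a closed, bounded, convex surface; a quadric, so deg p = 2.
2. Symmetries: it's symmetric under x → −x, forcing even powers of x; it's symmetric under y → −y, forcing even powers of y; the z ↦ −z reflection is a symmetry, so z appears only in even powers.
3. From the visible intercepts: among the integer gridlines, it crosses the z-axis at z ∈ {-1, 1}; among the integer gridlines, it crosses the x-axis at x ∈ {-1, 1}.
4. These observations pin down the coefficients.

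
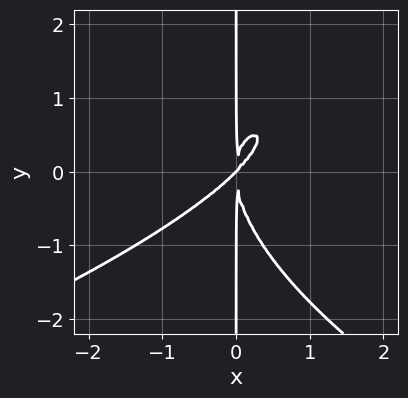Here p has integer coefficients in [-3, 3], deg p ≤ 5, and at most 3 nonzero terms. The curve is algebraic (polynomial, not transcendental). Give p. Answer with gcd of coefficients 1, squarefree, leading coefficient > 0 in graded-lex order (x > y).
x*y^3 + 2*x^3 - 2*x^2*y

deg p = 4. No degree-3 curve has this shape.
Checking where it meets the axes: it meets the x-axis at x = 0 (among the integer gridlines); the visible y-axis segment lies entirely on the curve.
Putting this together gives p.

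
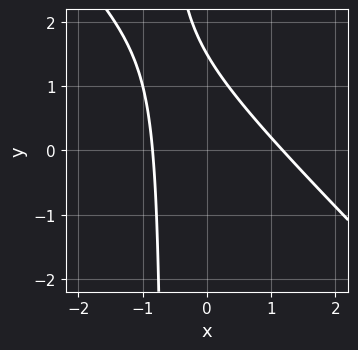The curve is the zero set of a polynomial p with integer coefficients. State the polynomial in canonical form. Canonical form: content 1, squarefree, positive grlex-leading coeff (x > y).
1. The degree is 2 — the shape is more complex than any degree-1 curve.
2. Matching integer coefficients to the picture gives p.

3*x^2 + 3*x*y - x + 2*y - 3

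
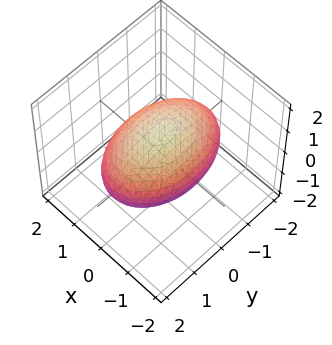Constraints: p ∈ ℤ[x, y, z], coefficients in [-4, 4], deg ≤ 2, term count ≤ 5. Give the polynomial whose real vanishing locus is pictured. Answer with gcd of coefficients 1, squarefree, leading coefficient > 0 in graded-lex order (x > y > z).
2*x^2 + y^2 + 3*z^2 - 3

(a) Degree: bounded and convex; a quadric, so deg p = 2.
(b) Symmetries: the x ↦ −x reflection is a symmetry, so x appears only in even powers; it's symmetric under z → −z, forcing even powers of z; it's symmetric under y → −y, forcing even powers of y.
(c) Against the integer gridlines: the z-axis gridline crossings are at z ∈ {-1, 1}.
(d) Assembling these constraints gives the stated polynomial.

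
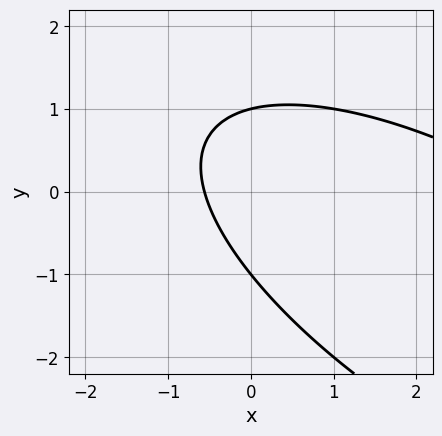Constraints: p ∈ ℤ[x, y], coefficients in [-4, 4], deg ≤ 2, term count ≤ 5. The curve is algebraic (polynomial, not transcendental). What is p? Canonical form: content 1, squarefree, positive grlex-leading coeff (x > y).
(a) The degree is 2 — no degree-1 curve has this shape.
(b) From the visible intercepts: the y-axis gridline crossings are at y ∈ {-1, 1}.
(c) The integer polynomial consistent with all of this is the stated p.

x^2 + 2*x*y + 2*y^2 - 3*x - 2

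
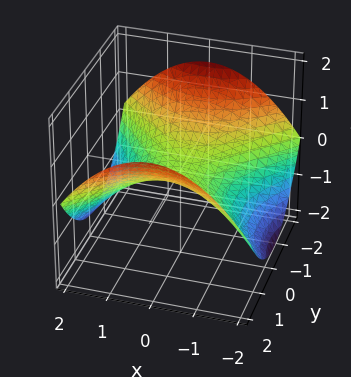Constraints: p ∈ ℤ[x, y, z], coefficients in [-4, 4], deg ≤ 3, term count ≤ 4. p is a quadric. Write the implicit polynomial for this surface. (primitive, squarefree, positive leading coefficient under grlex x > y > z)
x^2 - y^2 + 3*z

First, deg p = 2.
Then, symmetries: the y ↦ −y reflection is a symmetry, so y appears only in even powers; the x ↦ −x reflection is a symmetry, so x appears only in even powers.
Next, observable constraints: it meets the z-axis at z = 0 (among the integer gridlines); it meets the x-axis at x = 0 (among the integer gridlines); it meets the y-axis at y = 0 (among the integer gridlines).
Finally, the integer polynomial consistent with all of this is the stated p.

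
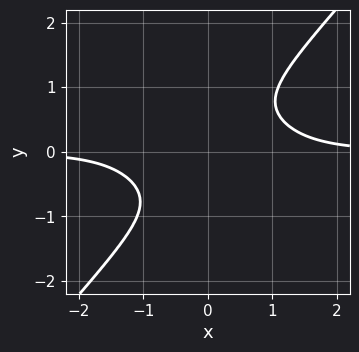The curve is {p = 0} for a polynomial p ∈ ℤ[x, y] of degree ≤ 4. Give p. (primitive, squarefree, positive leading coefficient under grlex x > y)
2*x^3*y + 2*x^2*y^2 - 3*y^4 - 2

(a) The degree is 4 — no degree-3 curve has this shape.
(b) From the axis intercepts and sections: it misses every integer gridline on the x-axis; the curve avoids every integer y-axis point in the box.
(c) Solving for integer coefficients yields p as stated.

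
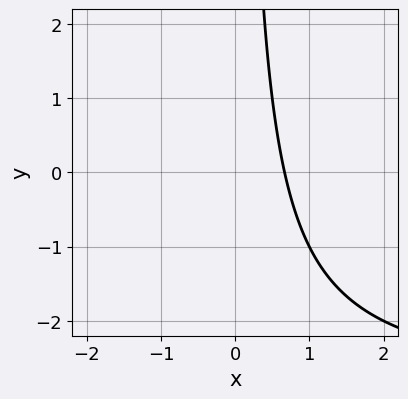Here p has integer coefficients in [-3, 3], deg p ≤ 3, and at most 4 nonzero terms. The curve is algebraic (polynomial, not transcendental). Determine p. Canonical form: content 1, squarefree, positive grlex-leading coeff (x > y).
First, degree: a generic line meets the curve in up to 2 points, so deg p = 2.
Then, reading off the gridlines: the curve avoids every integer y-axis point in the box.
Finally, fitting integer coefficients to these (and the overall shape) gives p.

x*y + 3*x - 2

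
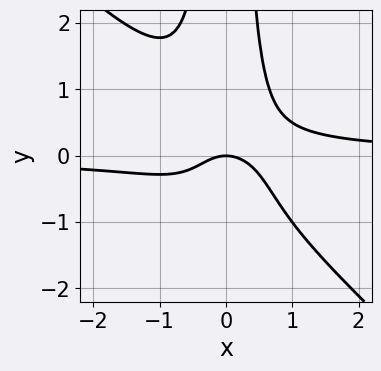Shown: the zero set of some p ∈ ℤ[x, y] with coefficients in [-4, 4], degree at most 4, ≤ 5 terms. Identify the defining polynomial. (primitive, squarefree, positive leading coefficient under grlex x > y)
2*x^3*y + 2*x^2*y^2 - x^2 - y

(a) deg p = 4. No degree-3 curve has this shape.
(b) From the visible intercepts: it meets the y-axis at y = 0 (among the integer gridlines); it meets the x-axis at x = 0 (among the integer gridlines).
(c) The integer polynomial consistent with all of this is the stated p.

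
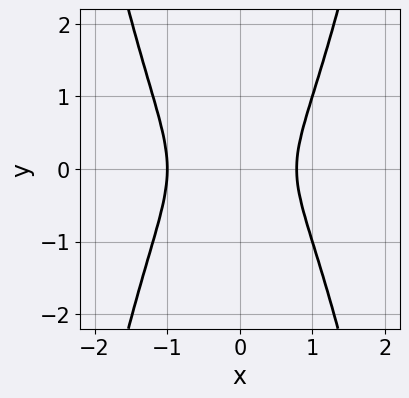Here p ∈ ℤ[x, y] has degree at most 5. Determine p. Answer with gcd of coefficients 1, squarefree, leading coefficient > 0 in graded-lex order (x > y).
1. The degree is 4 — no degree-3 curve has this shape.
2. Symmetries: the y ↦ −y reflection is a symmetry, so y appears only in even powers.
3. Reading off the gridlines: it meets the x-axis at x = -1 (among the integer gridlines); no y-intercept at any integer in the box.
4. Matching integer coefficients to the picture gives p.

3*x^4 + x^3 - x^2 - 2*y^2 - 1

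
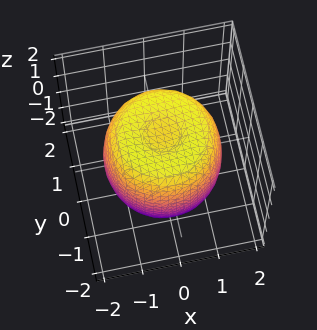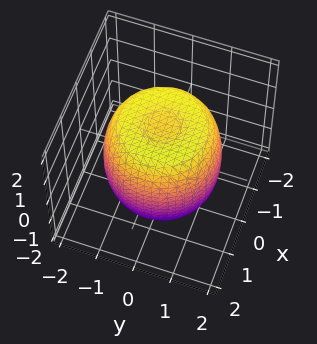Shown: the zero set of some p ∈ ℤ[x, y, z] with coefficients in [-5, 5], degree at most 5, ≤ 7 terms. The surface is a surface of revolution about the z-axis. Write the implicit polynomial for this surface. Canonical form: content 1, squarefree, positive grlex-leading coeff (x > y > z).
First, deg p = 4.
Next, symmetries: rotational symmetry about the z-axis ⇒ p depends on x, y only through x² + y².
Then, checking where it meets the axes: a circular section at z = 1 has radius between 1 and 2.
Finally, these observations pin down the coefficients.

2*x^4 + 4*x^2*y^2 + 2*y^4 - 3*x^2 - 3*y^2 + 2*z^2 - 3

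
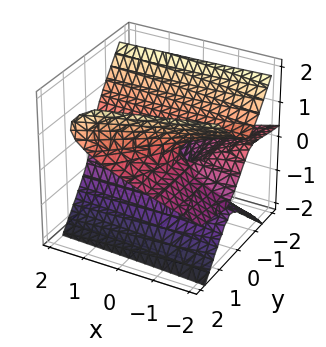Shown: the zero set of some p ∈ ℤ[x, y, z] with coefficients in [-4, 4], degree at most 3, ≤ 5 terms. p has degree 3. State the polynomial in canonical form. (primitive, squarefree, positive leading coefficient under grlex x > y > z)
1. The degree is 3 — a generic line meets the surface in up to 3 points.
2. Against the integer gridlines: the visible x-axis segment lies entirely on the surface; one z-axis crossing is at z = 0; it meets the y-axis at y = 0 (among the integer gridlines).
3. Matching integer coefficients to the picture gives p.

3*y^2*z - 2*z^3 - 2*x*y - x*z - 2*y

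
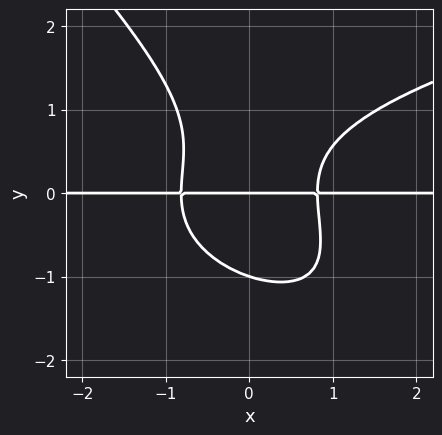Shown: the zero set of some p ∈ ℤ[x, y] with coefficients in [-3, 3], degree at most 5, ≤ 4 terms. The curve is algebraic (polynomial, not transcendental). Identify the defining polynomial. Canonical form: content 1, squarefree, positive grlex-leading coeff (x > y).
2*x*y^3 + 2*y^4 - 3*x^2*y + 2*y

1. Degree: no degree-3 curve has this shape, so deg p = 4.
2. Checking where it meets the axes: among the integer gridlines, it crosses the y-axis at y ∈ {-1, 0}; every point of the x-axis in the box is on the curve.
3. Solving for integer coefficients yields p as stated.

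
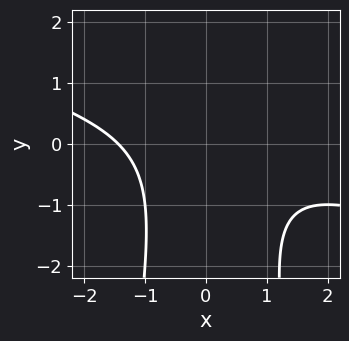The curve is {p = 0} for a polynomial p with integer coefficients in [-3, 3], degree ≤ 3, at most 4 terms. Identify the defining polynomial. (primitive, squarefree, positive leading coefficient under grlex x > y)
First, the degree is 3 — the shape is more complex than any degree-2 curve.
Then, from the visible intercepts: the curve avoids every integer y-axis point in the box.
Finally, assembling these constraints gives the stated polynomial.

x^3 + 3*x^2*y + y^2 + 3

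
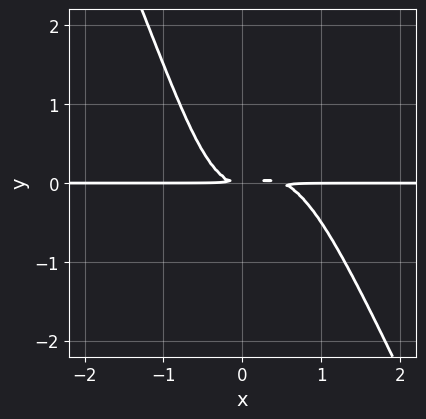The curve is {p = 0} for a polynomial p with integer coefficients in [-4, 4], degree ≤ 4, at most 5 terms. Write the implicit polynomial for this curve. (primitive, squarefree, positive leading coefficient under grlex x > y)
2*x^3*y + x^2*y^2 - x^2*y + y^2

First, deg p = 4.
Then, checking where it meets the axes: every point of the x-axis in the box is on the curve.
Finally, solving for integer coefficients yields p as stated.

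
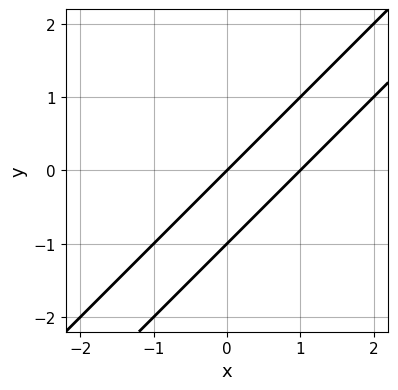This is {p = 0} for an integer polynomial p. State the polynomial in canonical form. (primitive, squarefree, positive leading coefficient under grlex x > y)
x^2 - 2*x*y + y^2 - x + y

First, deg p = 2. No degree-1 curve has this shape.
Then, from the visible intercepts: among the integer gridlines, it crosses the y-axis at y ∈ {-1, 0}; among the integer gridlines, it crosses the x-axis at x ∈ {0, 1}.
Finally, putting this together gives p.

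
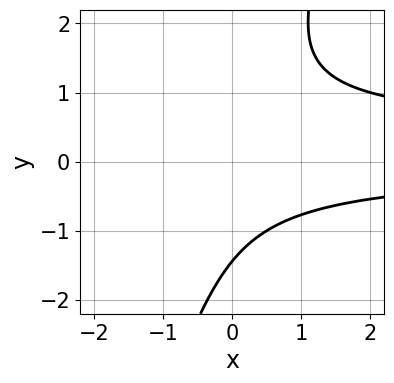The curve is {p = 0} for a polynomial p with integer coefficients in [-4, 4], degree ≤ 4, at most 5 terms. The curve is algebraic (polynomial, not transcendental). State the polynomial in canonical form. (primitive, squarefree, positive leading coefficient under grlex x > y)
3*x*y^2 - y^3 - x*y - 3

1. deg p = 3.
2. Checking where it meets the axes: it misses every integer gridline on the x-axis.
3. The integer polynomial consistent with all of this is the stated p.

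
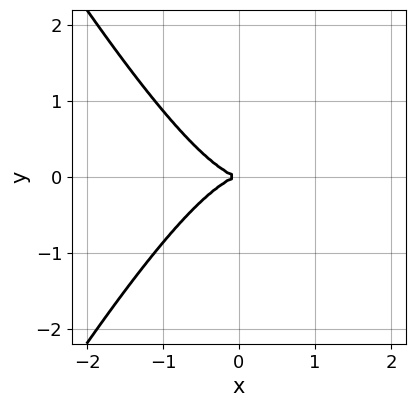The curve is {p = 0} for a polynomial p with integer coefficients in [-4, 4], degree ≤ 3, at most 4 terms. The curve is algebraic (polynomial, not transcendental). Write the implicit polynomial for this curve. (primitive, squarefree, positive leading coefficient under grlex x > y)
3*x^3 - x*y^2 + 3*y^2

Degree: the shape is more complex than any degree-2 curve, so deg p = 3.
Symmetries: it's symmetric under y → −y, forcing even powers of y.
From the axis intercepts and sections: one y-axis crossing is at y = 0; it meets the x-axis at x = 0 (among the integer gridlines).
Matching integer coefficients to the picture gives p.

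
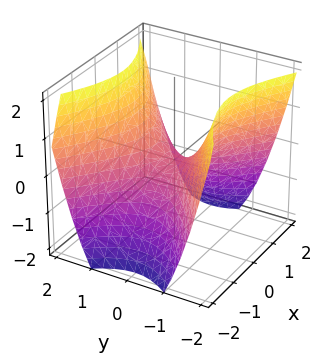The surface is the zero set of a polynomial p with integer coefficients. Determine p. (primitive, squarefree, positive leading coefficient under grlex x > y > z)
2*x^2 - 3*y^2 + 3*z

(a) Degree: a saddle surface; a quadric, so deg p = 2.
(b) Symmetries: it's symmetric under x → −x, forcing even powers of x; it's symmetric under y → −y, forcing even powers of y.
(c) From the visible intercepts: one z-axis crossing is at z = 0; it crosses the x-axis at the gridline x = 0.
(d) Fitting integer coefficients to these (and the overall shape) gives p.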